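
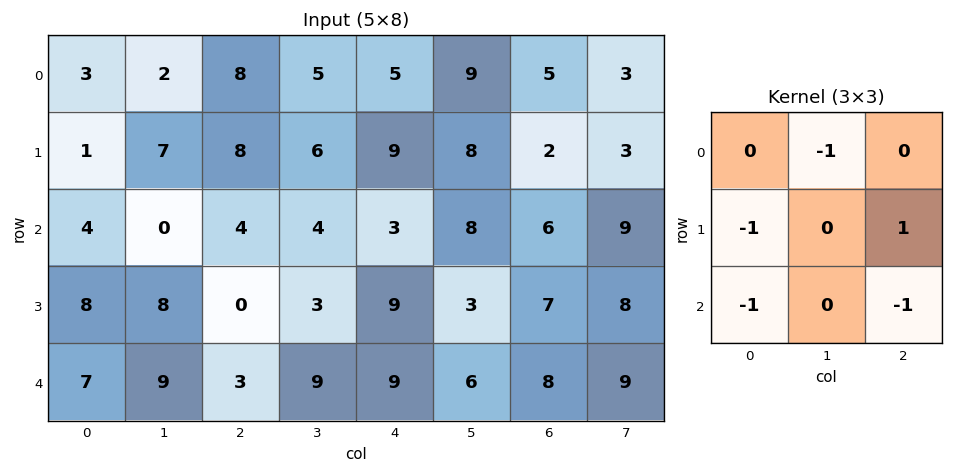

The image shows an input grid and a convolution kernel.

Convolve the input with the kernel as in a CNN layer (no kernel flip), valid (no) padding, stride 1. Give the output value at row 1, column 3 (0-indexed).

The receptive field on the input at this output position is [6 9 8 / 4 3 8 / 3 9 3]. Elementwise product with the kernel and sum: 9·-1 + 4·-1 + 8·1 + 3·-1 + 3·-1.

-11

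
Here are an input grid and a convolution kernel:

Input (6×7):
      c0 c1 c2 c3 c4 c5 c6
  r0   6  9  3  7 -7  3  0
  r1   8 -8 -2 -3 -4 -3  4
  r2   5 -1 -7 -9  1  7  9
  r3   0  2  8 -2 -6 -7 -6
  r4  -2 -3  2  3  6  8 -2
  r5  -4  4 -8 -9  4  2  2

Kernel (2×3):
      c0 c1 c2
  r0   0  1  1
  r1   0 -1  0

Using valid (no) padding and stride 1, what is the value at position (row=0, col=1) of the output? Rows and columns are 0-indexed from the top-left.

The receptive field on the input at this output position is [9 3 7 / -8 -2 -3]. Elementwise product with the kernel and sum: 3·1 + 7·1 + -2·-1.

12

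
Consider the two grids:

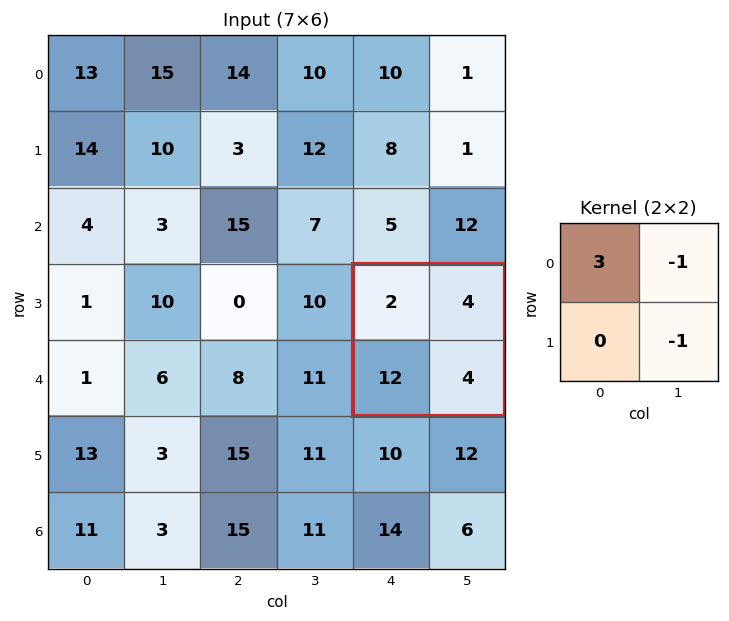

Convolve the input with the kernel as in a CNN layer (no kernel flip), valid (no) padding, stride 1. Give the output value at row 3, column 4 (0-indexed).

The receptive field on the input at this output position is [2 4 / 12 4]. Elementwise product with the kernel and sum: 2·3 + 4·-1 + 4·-1.

-2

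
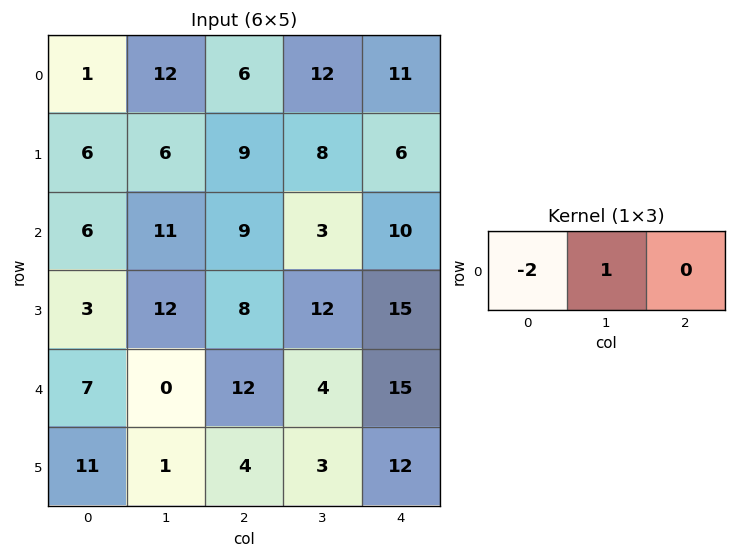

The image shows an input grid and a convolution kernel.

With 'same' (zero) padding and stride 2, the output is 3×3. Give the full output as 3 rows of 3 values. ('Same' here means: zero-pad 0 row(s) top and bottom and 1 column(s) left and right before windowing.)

Output[0,0]: The receptive field on the zero-padded input at this output position is [0 1 12]. Elementwise product with the kernel and sum: 0·-2 + 1·1.

1 -18 -13
6 -13 4
7 12 7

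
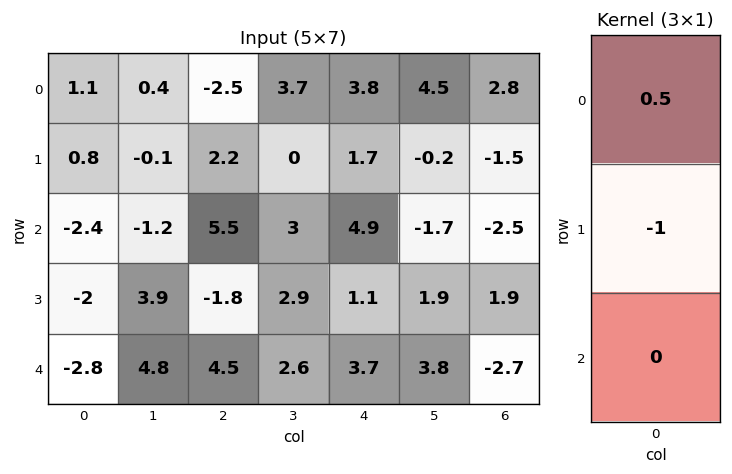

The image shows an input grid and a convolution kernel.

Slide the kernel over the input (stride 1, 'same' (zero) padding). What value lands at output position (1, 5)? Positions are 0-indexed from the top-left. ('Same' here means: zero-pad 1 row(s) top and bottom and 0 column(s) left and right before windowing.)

The receptive field on the zero-padded input at this output position is [4.5 / -0.2 / -1.7]. Elementwise product with the kernel and sum: 4.5·0.5 + -0.2·-1.

2.45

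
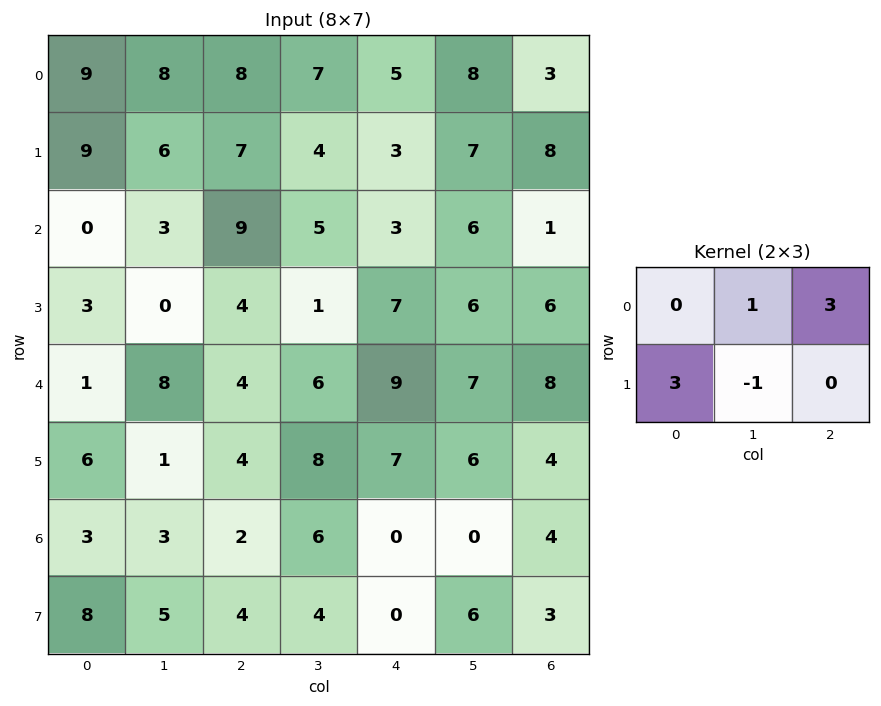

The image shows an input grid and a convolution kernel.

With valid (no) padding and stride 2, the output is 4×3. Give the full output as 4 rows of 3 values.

Output[0,0]: The receptive field on the input at this output position is [9 8 8 / 9 6 7]. Elementwise product with the kernel and sum: 8·1 + 8·3 + 9·3 + 6·-1.

53 39 19
39 25 24
37 37 46
28 14 6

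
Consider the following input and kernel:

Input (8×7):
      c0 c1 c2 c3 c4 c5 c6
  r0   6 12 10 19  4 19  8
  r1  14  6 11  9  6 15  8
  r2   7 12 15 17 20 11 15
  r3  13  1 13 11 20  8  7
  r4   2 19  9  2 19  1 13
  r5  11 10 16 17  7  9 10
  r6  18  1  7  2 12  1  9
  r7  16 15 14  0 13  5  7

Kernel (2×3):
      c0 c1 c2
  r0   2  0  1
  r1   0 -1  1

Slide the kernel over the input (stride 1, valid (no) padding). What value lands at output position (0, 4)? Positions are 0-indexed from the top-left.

9

The receptive field on the input at this output position is [4 19 8 / 6 15 8]. Elementwise product with the kernel and sum: 4·2 + 8·1 + 15·-1 + 8·1.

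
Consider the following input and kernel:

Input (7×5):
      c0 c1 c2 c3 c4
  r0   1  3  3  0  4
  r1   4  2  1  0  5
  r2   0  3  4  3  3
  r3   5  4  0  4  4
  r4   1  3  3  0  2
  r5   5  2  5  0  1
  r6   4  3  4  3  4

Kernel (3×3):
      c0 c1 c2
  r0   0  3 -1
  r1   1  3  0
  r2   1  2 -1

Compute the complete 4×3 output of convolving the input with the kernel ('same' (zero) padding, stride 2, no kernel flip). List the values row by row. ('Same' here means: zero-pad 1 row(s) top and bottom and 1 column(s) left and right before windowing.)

9 16 22
16 18 39
22 20 20
25 30 18

Output[0,0]: The receptive field on the zero-padded input at this output position is [0 0 0 / 0 1 3 / 0 4 2]. Elementwise product with the kernel and sum: 0·3 + 0·-1 + 0·1 + 1·3 + 0·1 + 4·2 + 2·-1.
Output[0,1]: The receptive field on the zero-padded input at this output position is [0 0 0 / 3 3 0 / 2 1 0]. Elementwise product with the kernel and sum: 0·3 + 0·-1 + 3·1 + 3·3 + 2·1 + 1·2 + 0·-1.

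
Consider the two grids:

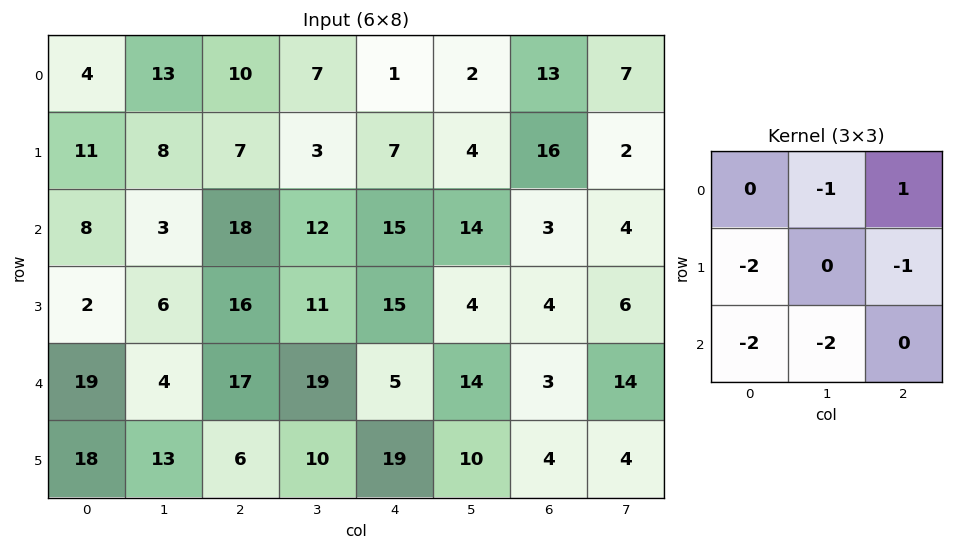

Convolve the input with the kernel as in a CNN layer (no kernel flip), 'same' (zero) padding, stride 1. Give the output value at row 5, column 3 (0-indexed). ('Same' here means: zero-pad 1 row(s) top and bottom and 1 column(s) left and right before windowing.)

-45

The receptive field on the zero-padded input at this output position is [17 19 5 / 6 10 19 / 0 0 0]. Elementwise product with the kernel and sum: 19·-1 + 5·1 + 6·-2 + 19·-1 + 0·-2 + 0·-2.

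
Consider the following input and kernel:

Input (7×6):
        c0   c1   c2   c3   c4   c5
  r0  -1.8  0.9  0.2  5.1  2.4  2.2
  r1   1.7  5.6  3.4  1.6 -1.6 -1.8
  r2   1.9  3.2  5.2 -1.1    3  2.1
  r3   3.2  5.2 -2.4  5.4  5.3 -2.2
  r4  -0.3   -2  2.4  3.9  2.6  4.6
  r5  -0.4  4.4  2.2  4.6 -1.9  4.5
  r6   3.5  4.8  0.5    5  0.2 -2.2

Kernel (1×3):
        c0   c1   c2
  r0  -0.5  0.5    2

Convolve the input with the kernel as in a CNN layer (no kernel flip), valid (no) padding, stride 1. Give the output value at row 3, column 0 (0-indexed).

The receptive field on the input at this output position is [3.2 5.2 -2.4]. Elementwise product with the kernel and sum: 3.2·-0.5 + 5.2·0.5 + -2.4·2.

-3.8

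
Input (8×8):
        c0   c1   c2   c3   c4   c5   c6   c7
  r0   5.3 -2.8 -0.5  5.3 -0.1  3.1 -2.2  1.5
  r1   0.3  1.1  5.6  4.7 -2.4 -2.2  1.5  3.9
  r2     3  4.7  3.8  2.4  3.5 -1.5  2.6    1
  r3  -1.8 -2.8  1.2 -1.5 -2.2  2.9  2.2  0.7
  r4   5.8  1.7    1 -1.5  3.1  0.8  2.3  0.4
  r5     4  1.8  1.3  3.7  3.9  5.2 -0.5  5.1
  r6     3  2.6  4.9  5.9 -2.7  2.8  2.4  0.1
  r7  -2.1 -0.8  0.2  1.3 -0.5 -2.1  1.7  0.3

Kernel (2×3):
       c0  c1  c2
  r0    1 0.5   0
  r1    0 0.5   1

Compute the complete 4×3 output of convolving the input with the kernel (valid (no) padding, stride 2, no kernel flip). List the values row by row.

10.05 2.1 1.85
5.15 2.05 6.4
8.85 6 5.6
4.1 8 -0.65

Output[0,0]: The receptive field on the input at this output position is [5.3 -2.8 -0.5 / 0.3 1.1 5.6]. Elementwise product with the kernel and sum: 5.3·1 + -2.8·0.5 + 1.1·0.5 + 5.6·1.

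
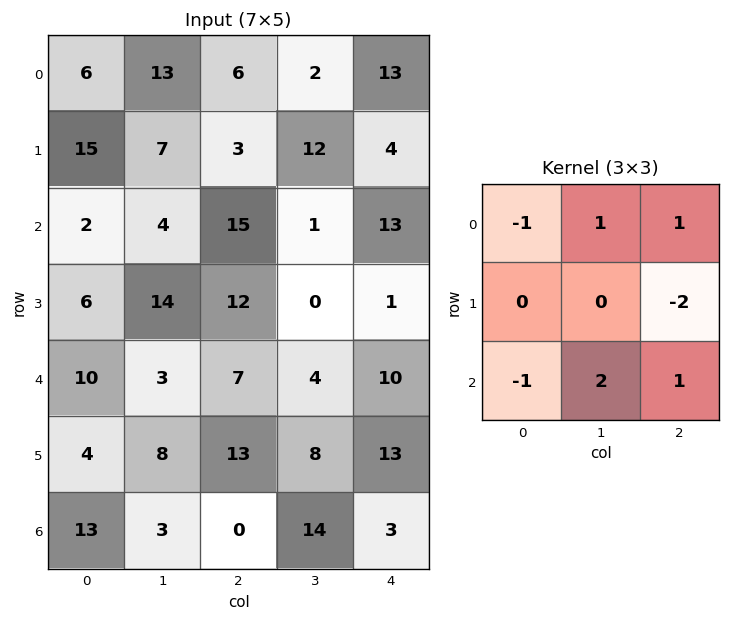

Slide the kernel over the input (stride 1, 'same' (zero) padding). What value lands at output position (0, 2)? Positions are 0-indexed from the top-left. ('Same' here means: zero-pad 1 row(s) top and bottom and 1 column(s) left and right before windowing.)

The receptive field on the zero-padded input at this output position is [0 0 0 / 13 6 2 / 7 3 12]. Elementwise product with the kernel and sum: 0·-1 + 0·1 + 0·1 + 2·-2 + 7·-1 + 3·2 + 12·1.

7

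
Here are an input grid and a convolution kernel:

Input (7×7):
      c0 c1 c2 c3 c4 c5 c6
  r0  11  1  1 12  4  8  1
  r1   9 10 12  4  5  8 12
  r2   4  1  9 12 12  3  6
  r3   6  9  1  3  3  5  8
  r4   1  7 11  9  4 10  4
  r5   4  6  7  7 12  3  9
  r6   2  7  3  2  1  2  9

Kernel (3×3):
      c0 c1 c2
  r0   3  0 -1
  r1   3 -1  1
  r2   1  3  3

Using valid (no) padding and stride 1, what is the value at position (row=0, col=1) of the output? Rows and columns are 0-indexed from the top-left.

77

The receptive field on the input at this output position is [1 1 12 / 10 12 4 / 1 9 12]. Elementwise product with the kernel and sum: 1·3 + 12·-1 + 10·3 + 12·-1 + 4·1 + 1·1 + 9·3 + 12·3.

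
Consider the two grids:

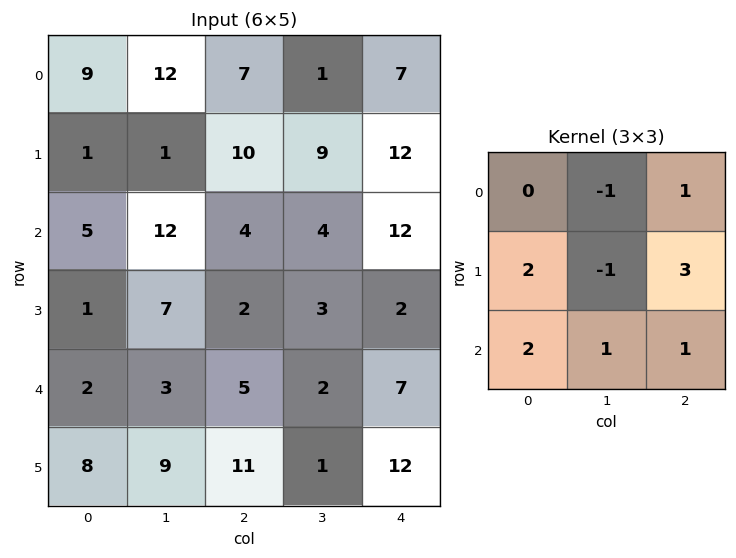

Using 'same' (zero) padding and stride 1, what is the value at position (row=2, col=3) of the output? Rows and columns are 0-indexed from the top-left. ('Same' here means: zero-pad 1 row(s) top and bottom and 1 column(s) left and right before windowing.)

52

The receptive field on the zero-padded input at this output position is [10 9 12 / 4 4 12 / 2 3 2]. Elementwise product with the kernel and sum: 9·-1 + 12·1 + 4·2 + 4·-1 + 12·3 + 2·2 + 3·1 + 2·1.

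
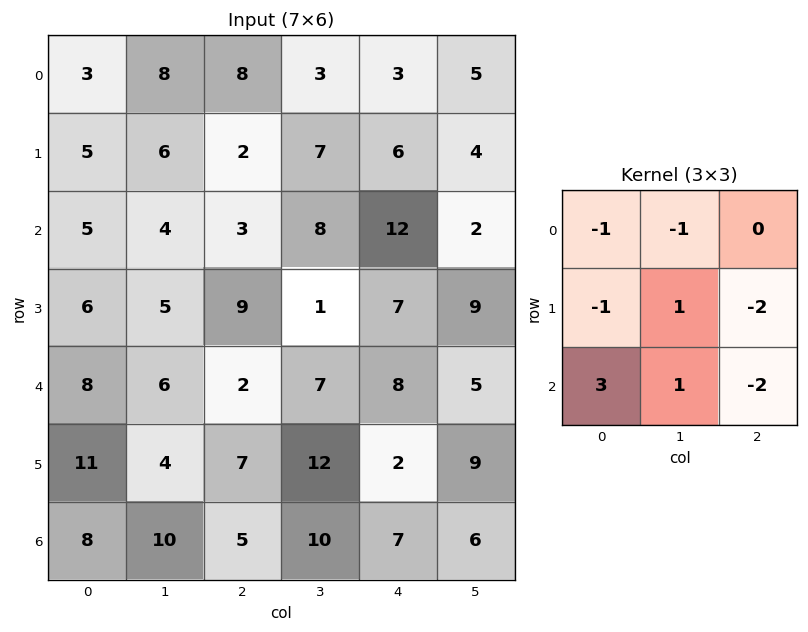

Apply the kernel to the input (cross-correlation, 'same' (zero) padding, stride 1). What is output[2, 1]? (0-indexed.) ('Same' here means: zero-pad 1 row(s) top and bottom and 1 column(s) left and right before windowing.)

-13

The receptive field on the zero-padded input at this output position is [5 6 2 / 5 4 3 / 6 5 9]. Elementwise product with the kernel and sum: 5·-1 + 6·-1 + 5·-1 + 4·1 + 3·-2 + 6·3 + 5·1 + 9·-2.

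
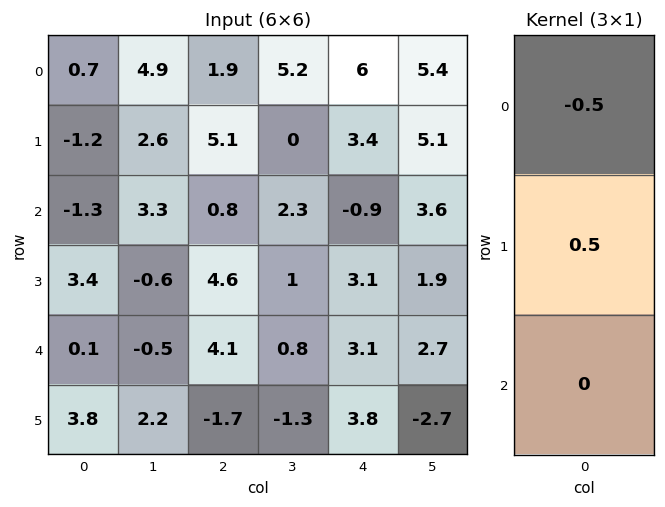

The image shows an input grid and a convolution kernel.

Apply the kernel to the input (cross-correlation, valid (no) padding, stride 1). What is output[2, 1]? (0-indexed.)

-1.95

The receptive field on the input at this output position is [3.3 / -0.6 / -0.5]. Elementwise product with the kernel and sum: 3.3·-0.5 + -0.6·0.5.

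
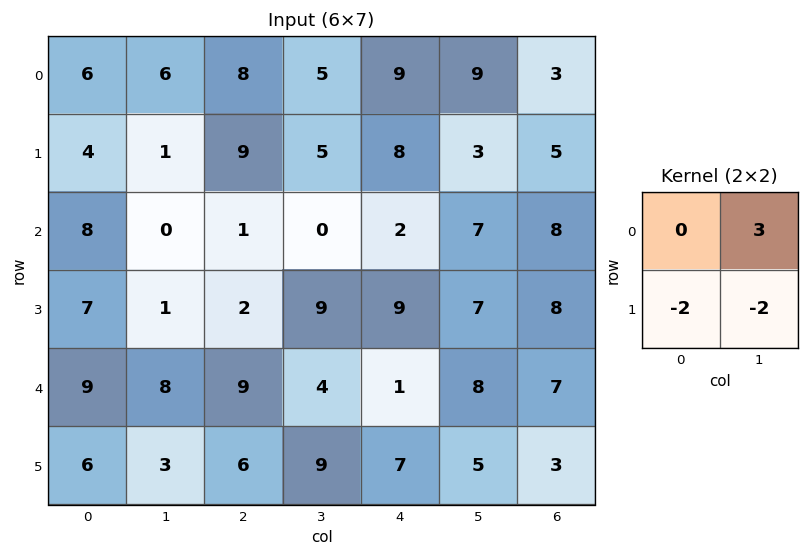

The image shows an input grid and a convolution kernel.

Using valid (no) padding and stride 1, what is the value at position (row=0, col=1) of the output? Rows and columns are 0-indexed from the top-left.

4

The receptive field on the input at this output position is [6 8 / 1 9]. Elementwise product with the kernel and sum: 8·3 + 1·-2 + 9·-2.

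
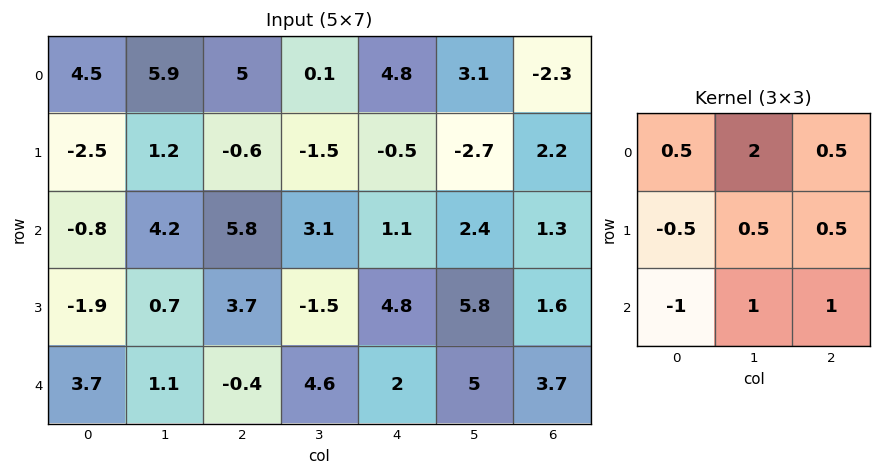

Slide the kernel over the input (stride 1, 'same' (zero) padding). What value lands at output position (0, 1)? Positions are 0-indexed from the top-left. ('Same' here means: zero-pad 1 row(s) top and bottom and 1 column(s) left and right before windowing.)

The receptive field on the zero-padded input at this output position is [0 0 0 / 4.5 5.9 5 / -2.5 1.2 -0.6]. Elementwise product with the kernel and sum: 0·0.5 + 0·2 + 0·0.5 + 4.5·-0.5 + 5.9·0.5 + 5·0.5 + -2.5·-1 + 1.2·1 + -0.6·1.

6.3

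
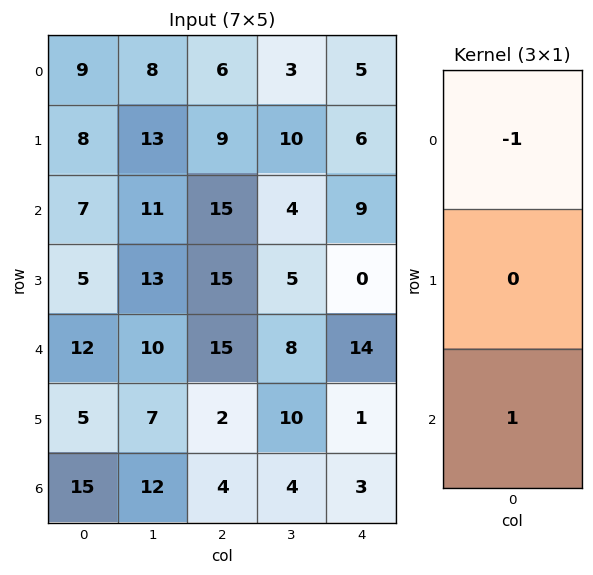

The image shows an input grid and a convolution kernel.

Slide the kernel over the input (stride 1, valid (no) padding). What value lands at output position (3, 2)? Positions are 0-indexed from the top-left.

-13

The receptive field on the input at this output position is [15 / 15 / 2]. Elementwise product with the kernel and sum: 15·-1 + 2·1.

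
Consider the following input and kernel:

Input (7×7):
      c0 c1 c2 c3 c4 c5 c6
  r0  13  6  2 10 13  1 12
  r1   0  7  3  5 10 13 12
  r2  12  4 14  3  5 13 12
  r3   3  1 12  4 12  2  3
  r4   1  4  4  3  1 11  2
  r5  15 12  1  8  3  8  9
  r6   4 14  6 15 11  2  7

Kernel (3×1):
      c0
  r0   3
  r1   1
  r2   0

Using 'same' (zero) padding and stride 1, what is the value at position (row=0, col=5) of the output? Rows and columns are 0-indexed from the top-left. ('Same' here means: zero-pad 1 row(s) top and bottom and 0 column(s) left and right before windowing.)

1

The receptive field on the zero-padded input at this output position is [0 / 1 / 13]. Elementwise product with the kernel and sum: 0·3 + 1·1.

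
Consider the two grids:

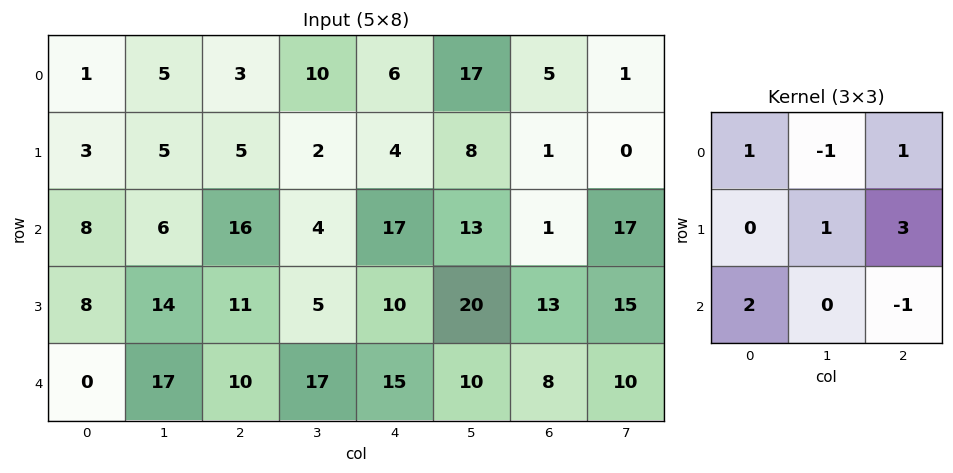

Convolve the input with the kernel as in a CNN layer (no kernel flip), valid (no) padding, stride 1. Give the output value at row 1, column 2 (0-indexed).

74

The receptive field on the input at this output position is [5 2 4 / 16 4 17 / 11 5 10]. Elementwise product with the kernel and sum: 5·1 + 2·-1 + 4·1 + 4·1 + 17·3 + 11·2 + 10·-1.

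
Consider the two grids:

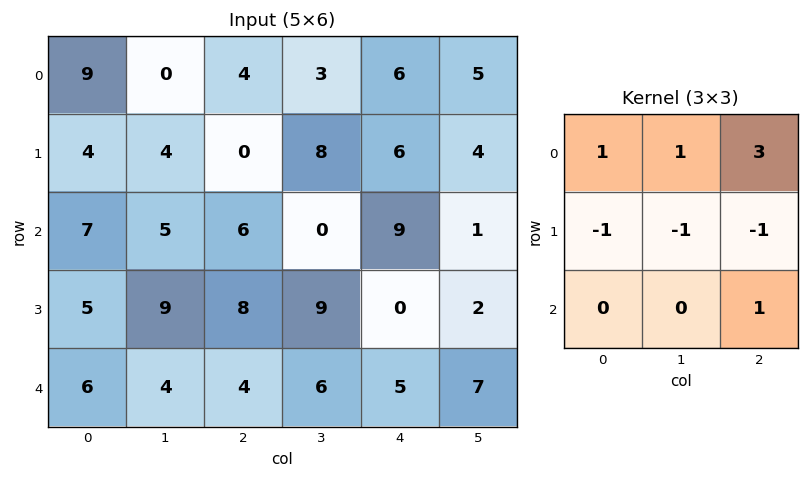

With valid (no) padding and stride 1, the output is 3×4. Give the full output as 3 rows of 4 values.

19 1 20 7
-2 26 11 18
12 -9 21 8

Output[0,0]: The receptive field on the input at this output position is [9 0 4 / 4 4 0 / 7 5 6]. Elementwise product with the kernel and sum: 9·1 + 0·1 + 4·3 + 4·-1 + 4·-1 + 0·-1 + 6·1.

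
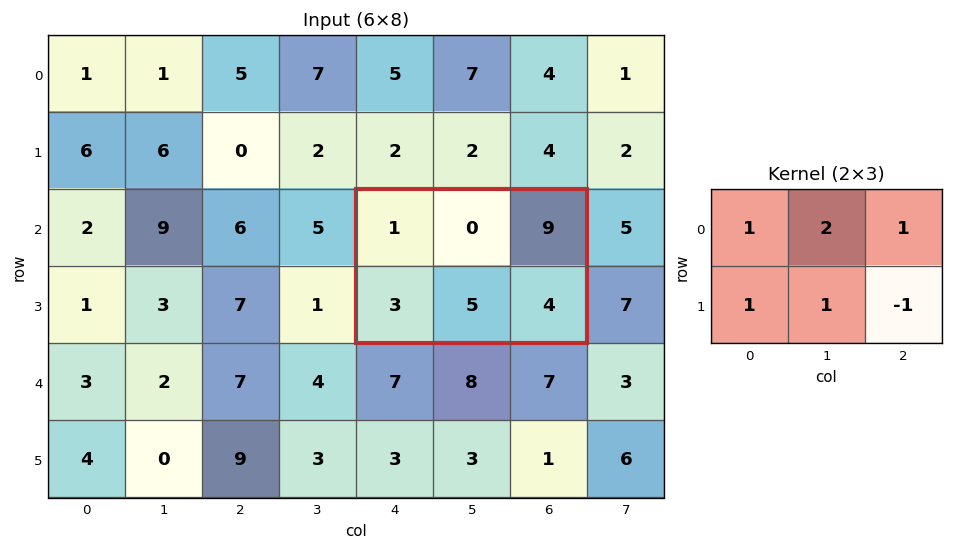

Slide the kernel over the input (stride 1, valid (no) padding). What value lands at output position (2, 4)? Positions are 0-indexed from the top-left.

14

The receptive field on the input at this output position is [1 0 9 / 3 5 4]. Elementwise product with the kernel and sum: 1·1 + 0·2 + 9·1 + 3·1 + 5·1 + 4·-1.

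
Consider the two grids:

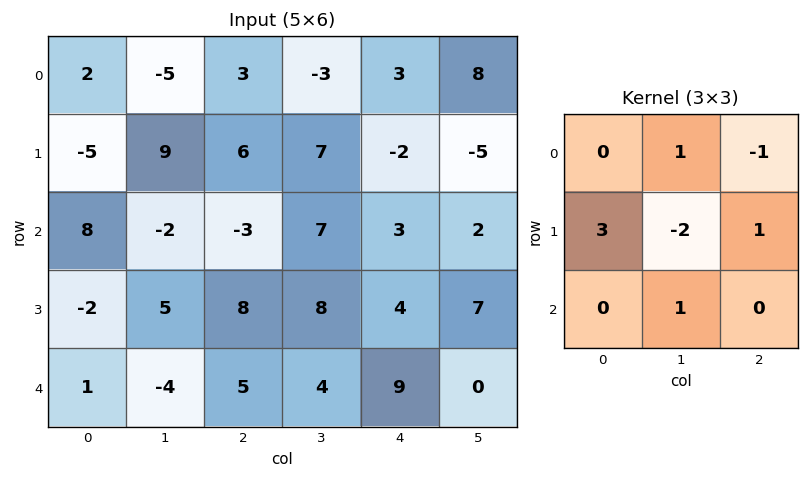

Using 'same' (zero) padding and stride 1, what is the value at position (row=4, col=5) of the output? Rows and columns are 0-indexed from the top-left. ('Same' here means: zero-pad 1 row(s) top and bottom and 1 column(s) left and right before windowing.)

The receptive field on the zero-padded input at this output position is [4 7 0 / 9 0 0 / 0 0 0]. Elementwise product with the kernel and sum: 7·1 + 0·-1 + 9·3 + 0·-2 + 0·1 + 0·1.

34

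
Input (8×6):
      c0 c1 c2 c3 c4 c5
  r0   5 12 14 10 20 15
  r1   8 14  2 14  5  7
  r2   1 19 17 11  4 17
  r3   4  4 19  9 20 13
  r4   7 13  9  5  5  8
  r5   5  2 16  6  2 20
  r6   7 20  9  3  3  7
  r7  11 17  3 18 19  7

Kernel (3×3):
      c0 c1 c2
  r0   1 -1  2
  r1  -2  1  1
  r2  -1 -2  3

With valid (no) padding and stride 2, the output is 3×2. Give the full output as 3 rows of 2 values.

Output[0,0]: The receptive field on the input at this output position is [5 12 14 / 8 14 2 / 1 19 17]. Elementwise product with the kernel and sum: 5·1 + 12·-1 + 14·2 + 8·-2 + 14·1 + 2·1 + 1·-1 + 19·-2 + 17·3.
Output[0,1]: The receptive field on the input at this output position is [14 10 20 / 2 14 5 / 17 11 4]. Elementwise product with the kernel and sum: 14·1 + 10·-1 + 20·2 + 2·-2 + 14·1 + 5·1 + 17·-1 + 11·-2 + 4·3.

33 32
25 1
0 -16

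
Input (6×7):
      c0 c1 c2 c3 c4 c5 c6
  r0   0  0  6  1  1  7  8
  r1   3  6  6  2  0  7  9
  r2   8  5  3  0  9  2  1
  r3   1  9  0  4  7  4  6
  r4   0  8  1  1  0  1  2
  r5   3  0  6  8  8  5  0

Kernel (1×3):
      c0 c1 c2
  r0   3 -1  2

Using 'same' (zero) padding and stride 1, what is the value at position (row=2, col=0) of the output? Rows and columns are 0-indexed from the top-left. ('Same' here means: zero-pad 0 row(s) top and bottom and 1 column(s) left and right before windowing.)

The receptive field on the zero-padded input at this output position is [0 8 5]. Elementwise product with the kernel and sum: 0·3 + 8·-1 + 5·2.

2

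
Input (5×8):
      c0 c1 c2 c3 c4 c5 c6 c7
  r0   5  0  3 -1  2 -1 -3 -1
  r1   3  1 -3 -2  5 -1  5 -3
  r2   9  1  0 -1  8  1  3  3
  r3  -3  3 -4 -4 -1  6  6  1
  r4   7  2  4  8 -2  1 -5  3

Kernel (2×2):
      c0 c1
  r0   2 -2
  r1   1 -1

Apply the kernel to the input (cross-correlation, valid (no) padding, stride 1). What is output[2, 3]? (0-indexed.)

The receptive field on the input at this output position is [-1 8 / -4 -1]. Elementwise product with the kernel and sum: -1·2 + 8·-2 + -4·1 + -1·-1.

-21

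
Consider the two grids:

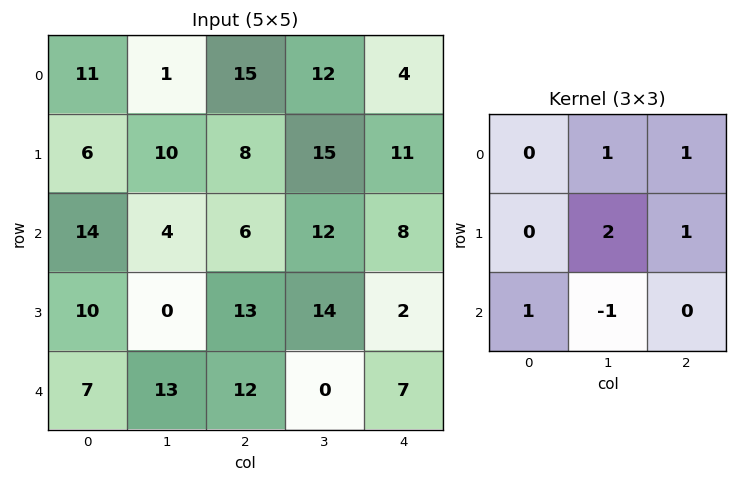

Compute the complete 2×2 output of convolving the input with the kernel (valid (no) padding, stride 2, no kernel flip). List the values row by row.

54 51
17 62

Output[0,0]: The receptive field on the input at this output position is [11 1 15 / 6 10 8 / 14 4 6]. Elementwise product with the kernel and sum: 1·1 + 15·1 + 10·2 + 8·1 + 14·1 + 4·-1.
Output[0,1]: The receptive field on the input at this output position is [15 12 4 / 8 15 11 / 6 12 8]. Elementwise product with the kernel and sum: 12·1 + 4·1 + 15·2 + 11·1 + 6·1 + 12·-1.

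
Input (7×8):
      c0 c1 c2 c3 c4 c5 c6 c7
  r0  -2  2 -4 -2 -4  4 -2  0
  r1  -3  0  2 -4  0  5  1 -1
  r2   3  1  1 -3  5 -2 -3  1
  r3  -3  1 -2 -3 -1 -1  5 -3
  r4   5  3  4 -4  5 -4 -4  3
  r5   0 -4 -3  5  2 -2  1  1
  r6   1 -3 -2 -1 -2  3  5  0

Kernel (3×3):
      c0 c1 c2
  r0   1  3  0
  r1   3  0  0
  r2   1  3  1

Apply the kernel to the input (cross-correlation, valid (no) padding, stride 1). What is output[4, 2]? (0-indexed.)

The receptive field on the input at this output position is [4 -4 5 / -3 5 2 / -2 -1 -2]. Elementwise product with the kernel and sum: 4·1 + -4·3 + -3·3 + -2·1 + -1·3 + -2·1.

-24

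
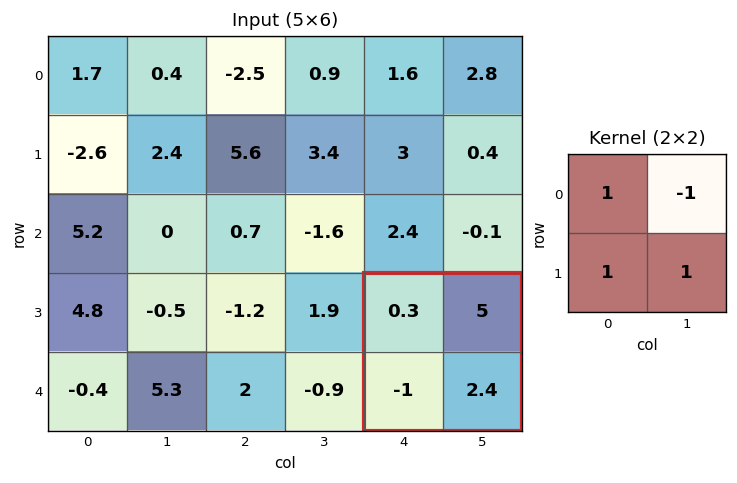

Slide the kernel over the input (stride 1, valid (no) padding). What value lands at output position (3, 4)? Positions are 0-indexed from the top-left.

The receptive field on the input at this output position is [0.3 5 / -1 2.4]. Elementwise product with the kernel and sum: 0.3·1 + 5·-1 + -1·1 + 2.4·1.

-3.3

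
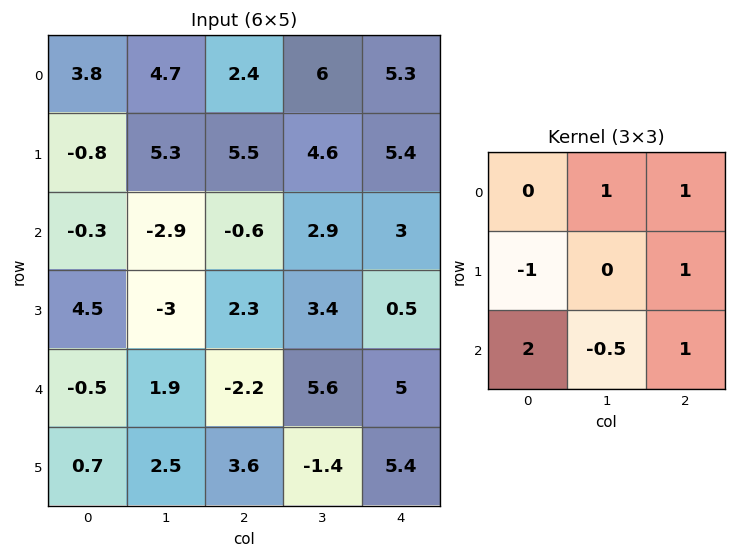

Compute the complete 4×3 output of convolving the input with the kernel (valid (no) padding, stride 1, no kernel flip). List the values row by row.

Output[0,0]: The receptive field on the input at this output position is [3.8 4.7 2.4 / -0.8 5.3 5.5 / -0.3 -2.9 -0.6]. Elementwise product with the kernel and sum: 4.7·1 + 2.4·1 + -0.8·-1 + 5.5·1 + -0.3·2 + -2.9·-0.5 + -0.6·1.
Output[0,1]: The receptive field on the input at this output position is [4.7 2.4 6 / 5.3 5.5 4.6 / -2.9 -0.6 2.9]. Elementwise product with the kernel and sum: 2.4·1 + 6·1 + 5.3·-1 + 4.6·1 + -2.9·2 + -0.6·-0.5 + 2.9·1.

13.65 5.1 11.55
23.3 12.15 17
-9.85 19.2 1.9
1.35 11.2 24.4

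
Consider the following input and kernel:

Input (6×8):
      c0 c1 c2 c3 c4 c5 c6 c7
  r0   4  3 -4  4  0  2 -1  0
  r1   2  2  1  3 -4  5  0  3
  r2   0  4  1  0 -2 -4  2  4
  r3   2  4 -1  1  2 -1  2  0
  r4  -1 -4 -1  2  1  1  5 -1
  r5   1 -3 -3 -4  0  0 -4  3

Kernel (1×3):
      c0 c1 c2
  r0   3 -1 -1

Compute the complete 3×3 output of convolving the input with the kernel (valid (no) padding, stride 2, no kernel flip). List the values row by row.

13 -16 -1
-5 5 -4
2 -6 -3

Output[0,0]: The receptive field on the input at this output position is [4 3 -4]. Elementwise product with the kernel and sum: 4·3 + 3·-1 + -4·-1.
Output[0,1]: The receptive field on the input at this output position is [-4 4 0]. Elementwise product with the kernel and sum: -4·3 + 4·-1 + 0·-1.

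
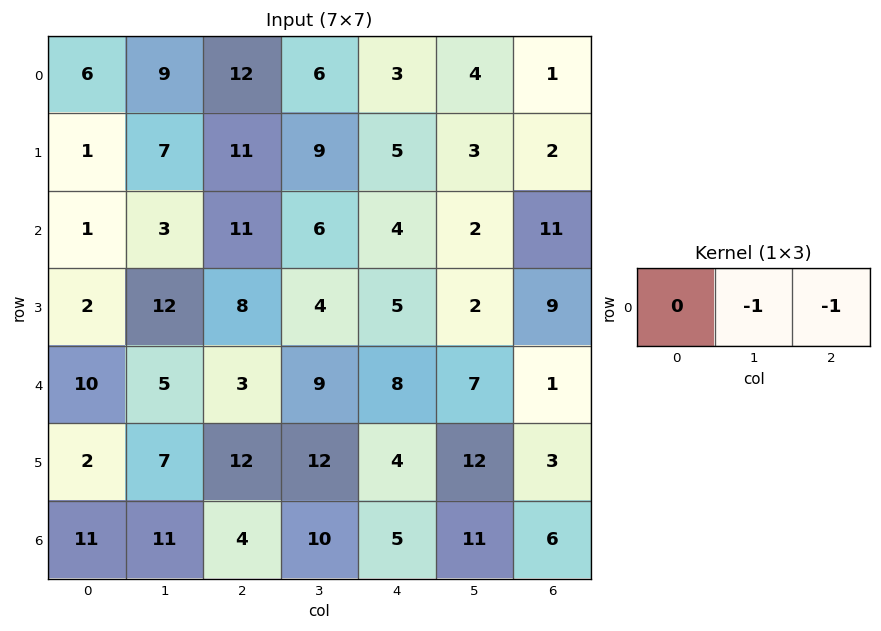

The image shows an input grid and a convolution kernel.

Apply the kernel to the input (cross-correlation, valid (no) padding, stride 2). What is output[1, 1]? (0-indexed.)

The receptive field on the input at this output position is [11 6 4]. Elementwise product with the kernel and sum: 6·-1 + 4·-1.

-10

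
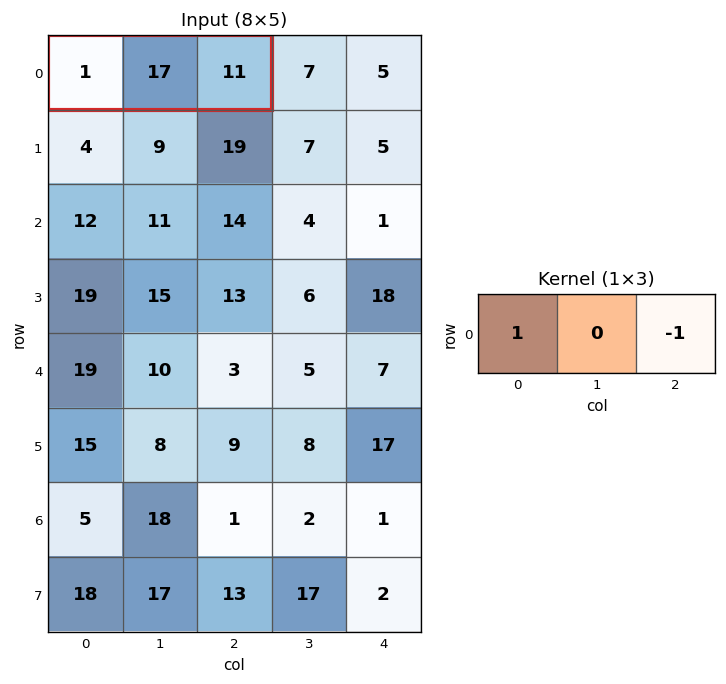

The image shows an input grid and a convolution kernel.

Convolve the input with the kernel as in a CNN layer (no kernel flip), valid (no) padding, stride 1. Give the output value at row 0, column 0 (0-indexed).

-10

The receptive field on the input at this output position is [1 17 11]. Elementwise product with the kernel and sum: 1·1 + 11·-1.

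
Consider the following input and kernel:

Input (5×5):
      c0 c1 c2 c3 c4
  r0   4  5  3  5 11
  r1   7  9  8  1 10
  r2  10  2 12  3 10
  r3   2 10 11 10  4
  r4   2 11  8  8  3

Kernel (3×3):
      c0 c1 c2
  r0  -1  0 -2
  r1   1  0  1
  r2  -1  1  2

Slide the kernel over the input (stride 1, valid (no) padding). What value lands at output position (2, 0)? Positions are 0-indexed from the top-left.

The receptive field on the input at this output position is [10 2 12 / 2 10 11 / 2 11 8]. Elementwise product with the kernel and sum: 10·-1 + 12·-2 + 2·1 + 11·1 + 2·-1 + 11·1 + 8·2.

4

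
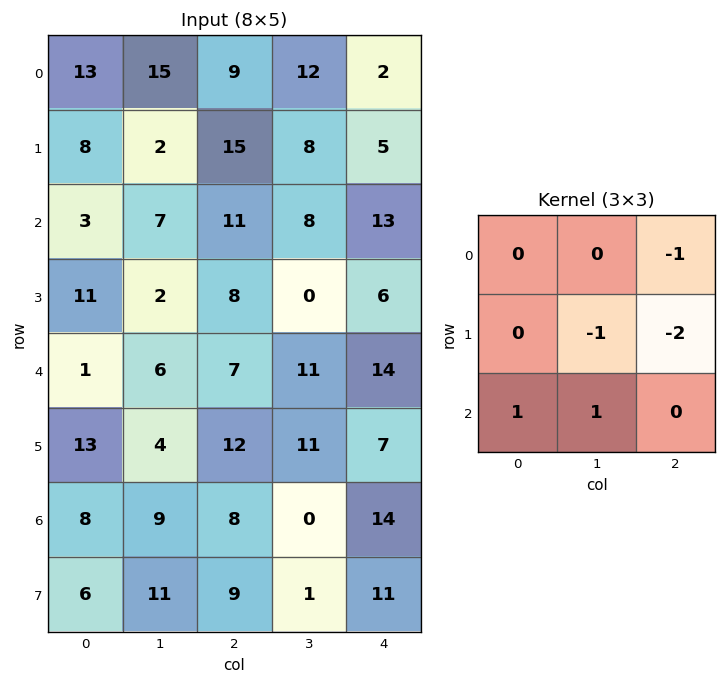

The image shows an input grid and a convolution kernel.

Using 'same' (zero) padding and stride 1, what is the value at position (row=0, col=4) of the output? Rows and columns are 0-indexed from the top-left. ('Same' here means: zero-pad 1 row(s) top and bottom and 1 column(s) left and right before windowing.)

11

The receptive field on the zero-padded input at this output position is [0 0 0 / 12 2 0 / 8 5 0]. Elementwise product with the kernel and sum: 0·-1 + 2·-1 + 0·-2 + 8·1 + 5·1.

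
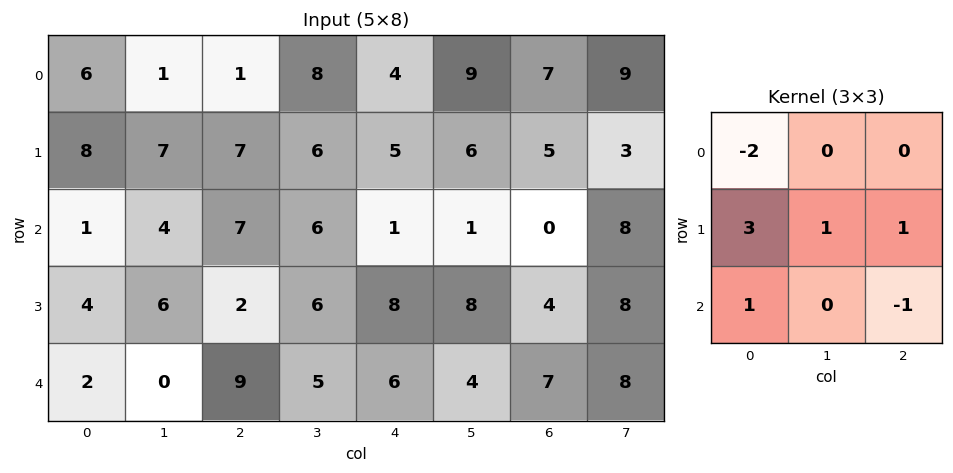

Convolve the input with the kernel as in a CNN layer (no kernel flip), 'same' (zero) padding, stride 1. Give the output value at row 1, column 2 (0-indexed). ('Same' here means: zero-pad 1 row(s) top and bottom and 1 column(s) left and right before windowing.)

The receptive field on the zero-padded input at this output position is [1 1 8 / 7 7 6 / 4 7 6]. Elementwise product with the kernel and sum: 1·-2 + 7·3 + 7·1 + 6·1 + 4·1 + 6·-1.

30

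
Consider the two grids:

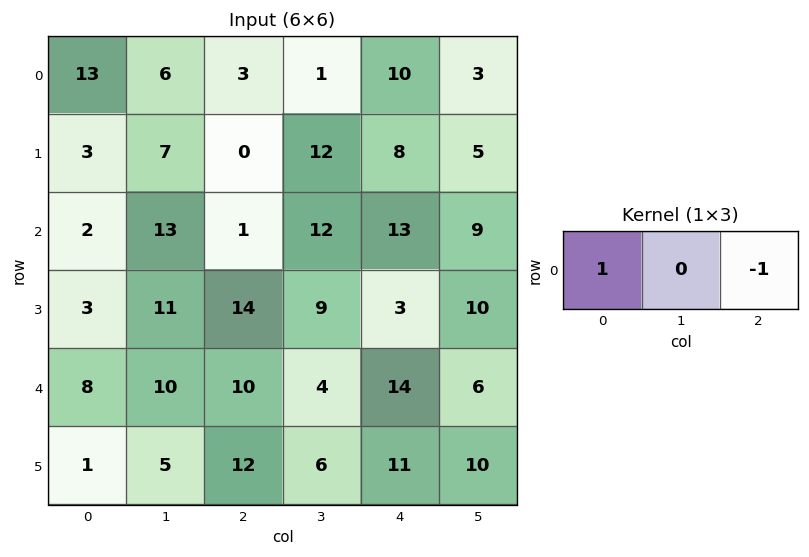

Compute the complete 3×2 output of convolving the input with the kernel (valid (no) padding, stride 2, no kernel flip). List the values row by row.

10 -7
1 -12
-2 -4

Output[0,0]: The receptive field on the input at this output position is [13 6 3]. Elementwise product with the kernel and sum: 13·1 + 3·-1.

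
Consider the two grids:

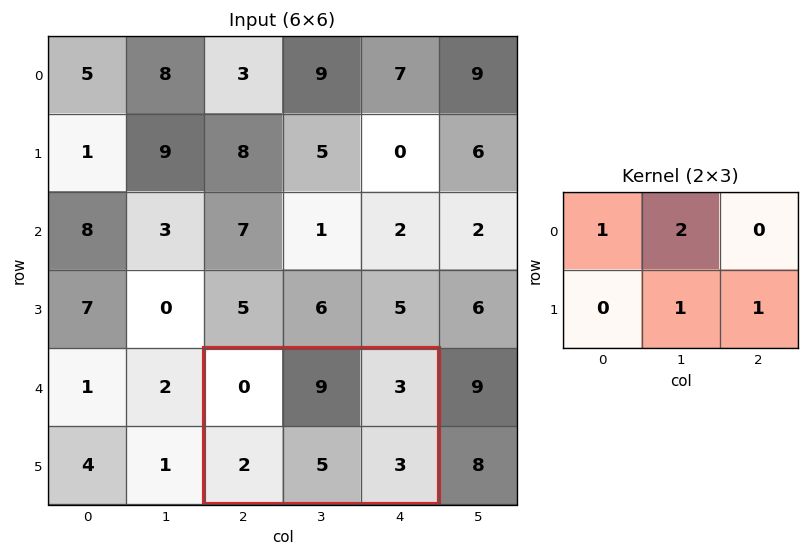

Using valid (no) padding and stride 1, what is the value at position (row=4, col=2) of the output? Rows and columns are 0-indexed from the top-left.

The receptive field on the input at this output position is [0 9 3 / 2 5 3]. Elementwise product with the kernel and sum: 0·1 + 9·2 + 5·1 + 3·1.

26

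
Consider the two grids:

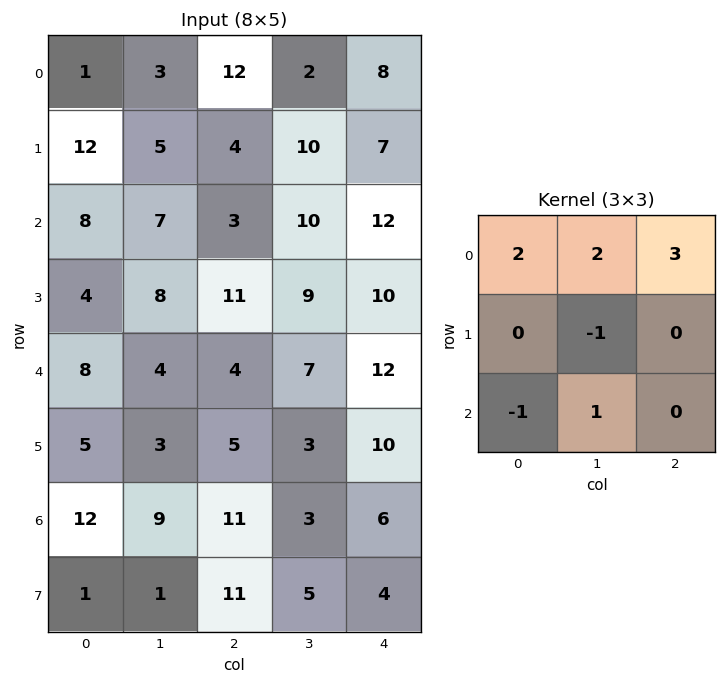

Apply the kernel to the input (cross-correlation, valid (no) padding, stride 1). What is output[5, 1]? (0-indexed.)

24

The receptive field on the input at this output position is [3 5 3 / 9 11 3 / 1 11 5]. Elementwise product with the kernel and sum: 3·2 + 5·2 + 3·3 + 11·-1 + 1·-1 + 11·1.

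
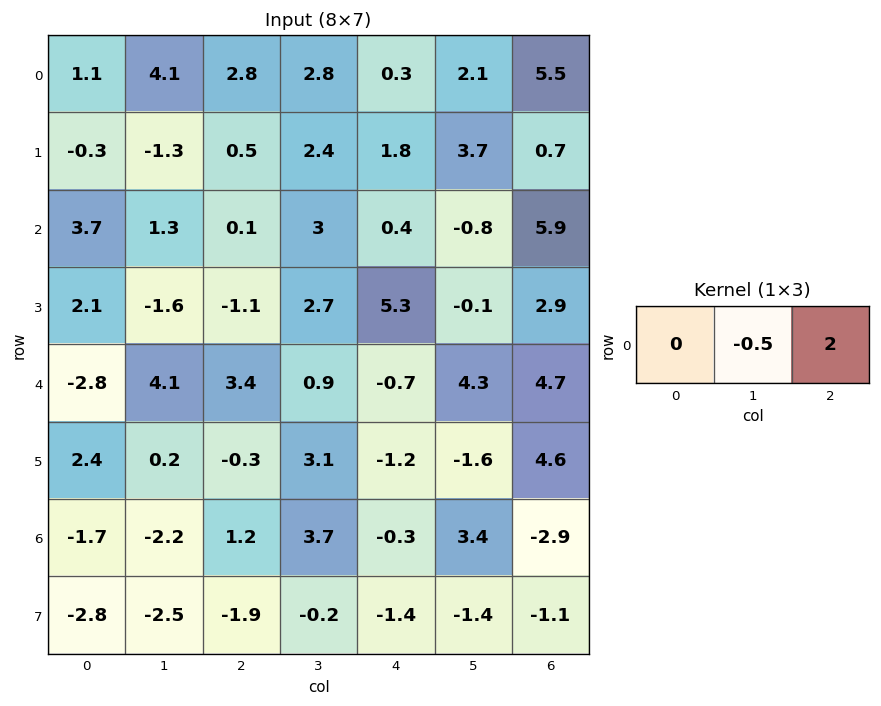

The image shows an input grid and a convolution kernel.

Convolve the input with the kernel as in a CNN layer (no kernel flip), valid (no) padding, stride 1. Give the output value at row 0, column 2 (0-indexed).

The receptive field on the input at this output position is [2.8 2.8 0.3]. Elementwise product with the kernel and sum: 2.8·-0.5 + 0.3·2.

-0.8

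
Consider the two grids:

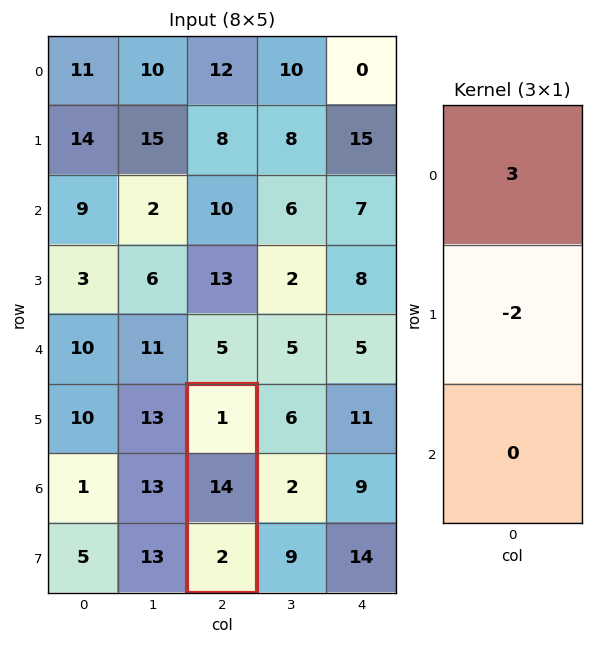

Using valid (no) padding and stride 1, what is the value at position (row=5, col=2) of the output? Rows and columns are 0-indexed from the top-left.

The receptive field on the input at this output position is [1 / 14 / 2]. Elementwise product with the kernel and sum: 1·3 + 14·-2.

-25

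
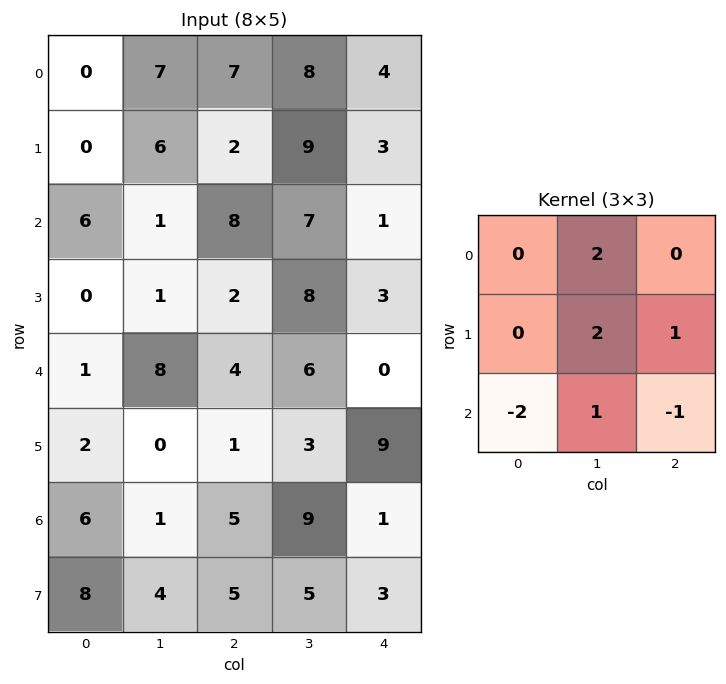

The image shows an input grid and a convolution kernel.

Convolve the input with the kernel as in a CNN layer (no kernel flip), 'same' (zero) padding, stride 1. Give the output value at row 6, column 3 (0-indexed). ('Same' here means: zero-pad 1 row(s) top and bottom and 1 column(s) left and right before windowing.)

The receptive field on the zero-padded input at this output position is [1 3 9 / 5 9 1 / 5 5 3]. Elementwise product with the kernel and sum: 3·2 + 9·2 + 1·1 + 5·-2 + 5·1 + 3·-1.

17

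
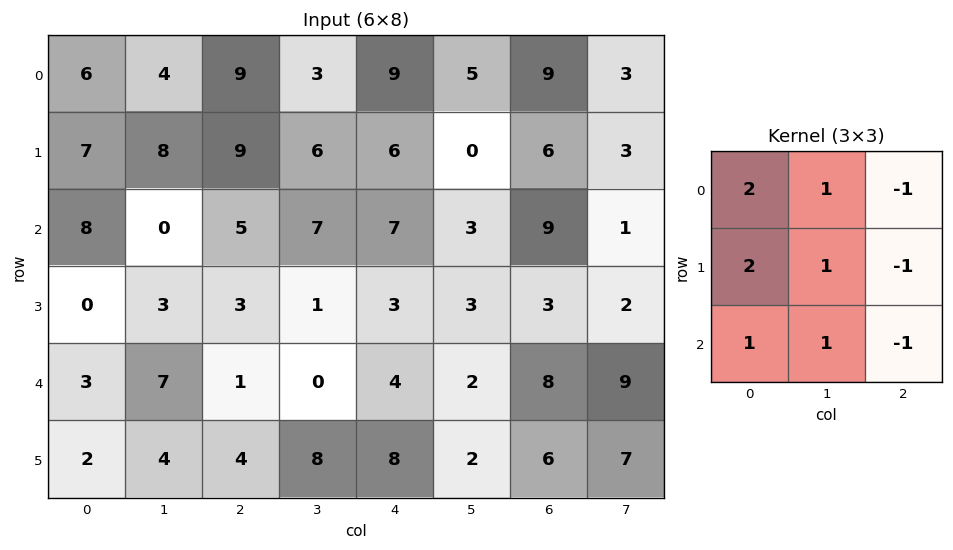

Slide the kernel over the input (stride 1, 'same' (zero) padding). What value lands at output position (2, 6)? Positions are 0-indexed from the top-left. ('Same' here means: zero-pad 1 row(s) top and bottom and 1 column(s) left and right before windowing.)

The receptive field on the zero-padded input at this output position is [0 6 3 / 3 9 1 / 3 3 2]. Elementwise product with the kernel and sum: 0·2 + 6·1 + 3·-1 + 3·2 + 9·1 + 1·-1 + 3·1 + 3·1 + 2·-1.

21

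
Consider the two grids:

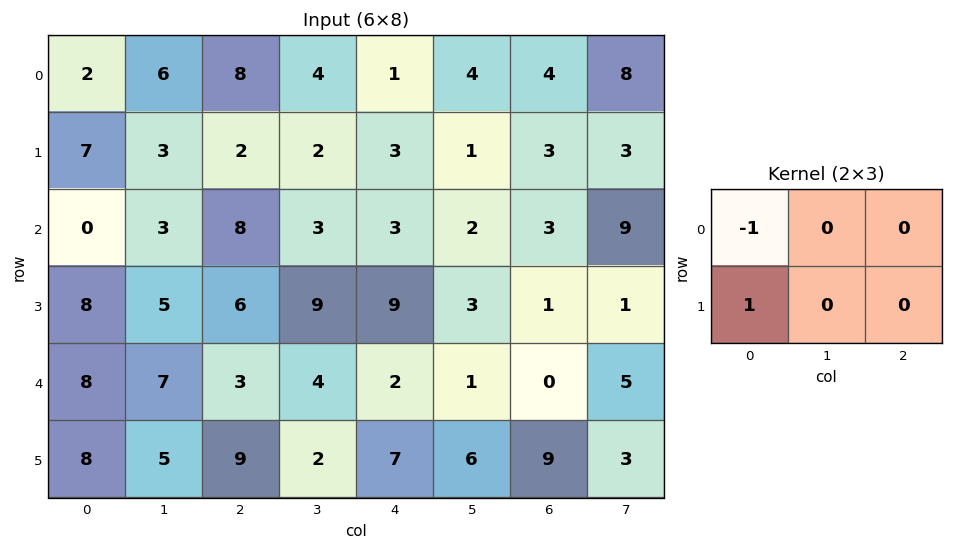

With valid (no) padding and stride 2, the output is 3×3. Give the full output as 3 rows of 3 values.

5 -6 2
8 -2 6
0 6 5

Output[0,0]: The receptive field on the input at this output position is [2 6 8 / 7 3 2]. Elementwise product with the kernel and sum: 2·-1 + 7·1.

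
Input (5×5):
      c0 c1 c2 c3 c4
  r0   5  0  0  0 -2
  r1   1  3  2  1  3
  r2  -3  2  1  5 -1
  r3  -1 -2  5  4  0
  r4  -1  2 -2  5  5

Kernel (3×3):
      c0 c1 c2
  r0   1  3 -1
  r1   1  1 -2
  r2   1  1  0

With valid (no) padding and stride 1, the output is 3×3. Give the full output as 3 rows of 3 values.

4 6 5
2 4 19
-10 -5 29

Output[0,0]: The receptive field on the input at this output position is [5 0 0 / 1 3 2 / -3 2 1]. Elementwise product with the kernel and sum: 5·1 + 0·3 + 0·-1 + 1·1 + 3·1 + 2·-2 + -3·1 + 2·1.
Output[0,1]: The receptive field on the input at this output position is [0 0 0 / 3 2 1 / 2 1 5]. Elementwise product with the kernel and sum: 0·1 + 0·3 + 0·-1 + 3·1 + 2·1 + 1·-2 + 2·1 + 1·1.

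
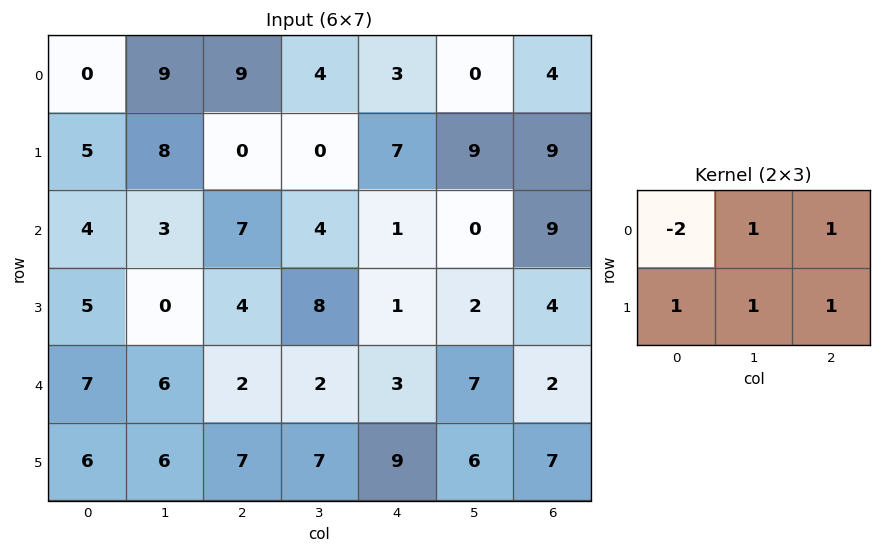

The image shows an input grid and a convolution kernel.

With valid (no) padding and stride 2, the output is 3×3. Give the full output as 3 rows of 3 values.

31 -4 23
11 4 14
13 24 25

Output[0,0]: The receptive field on the input at this output position is [0 9 9 / 5 8 0]. Elementwise product with the kernel and sum: 0·-2 + 9·1 + 9·1 + 5·1 + 8·1 + 0·1.
Output[0,1]: The receptive field on the input at this output position is [9 4 3 / 0 0 7]. Elementwise product with the kernel and sum: 9·-2 + 4·1 + 3·1 + 0·1 + 0·1 + 7·1.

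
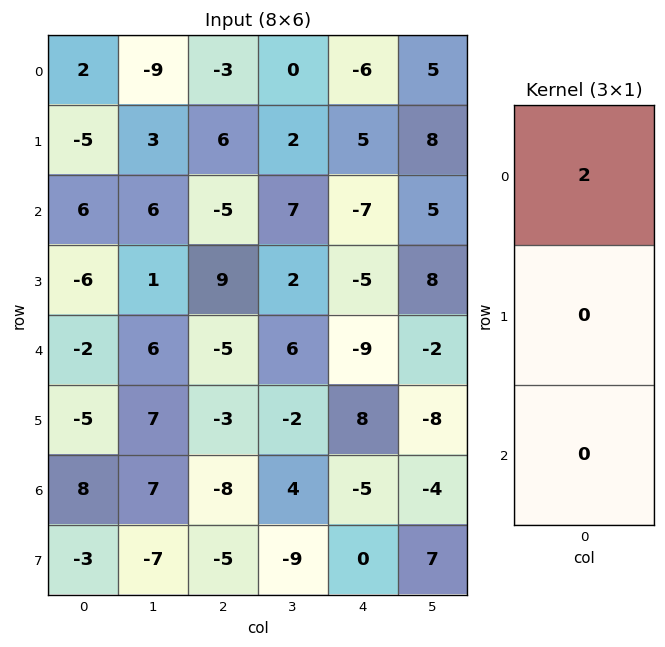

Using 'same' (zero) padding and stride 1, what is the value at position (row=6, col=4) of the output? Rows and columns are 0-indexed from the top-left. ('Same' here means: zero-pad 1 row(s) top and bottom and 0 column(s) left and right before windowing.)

The receptive field on the zero-padded input at this output position is [8 / -5 / 0]. Elementwise product with the kernel and sum: 8·2.

16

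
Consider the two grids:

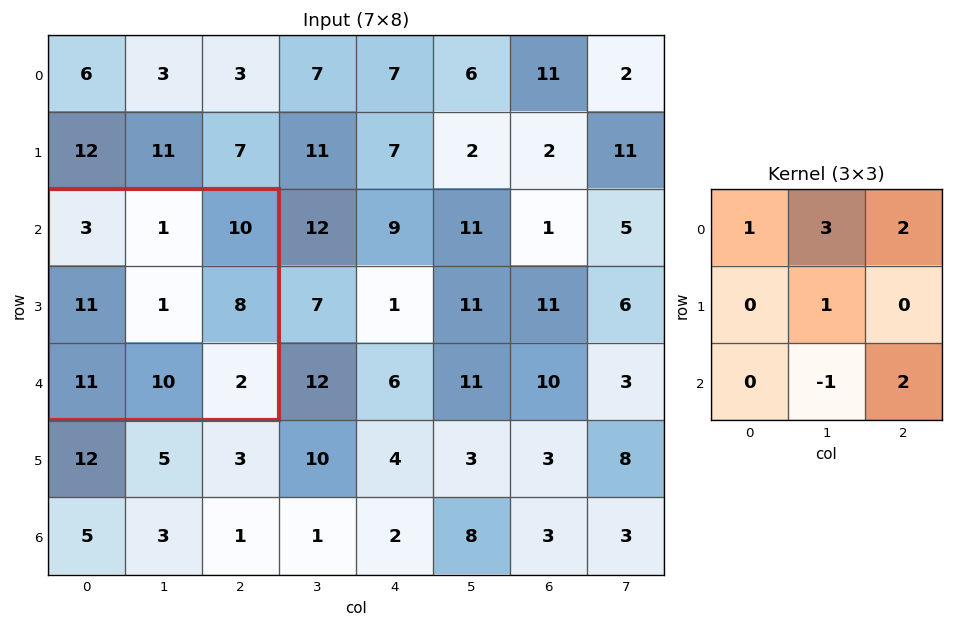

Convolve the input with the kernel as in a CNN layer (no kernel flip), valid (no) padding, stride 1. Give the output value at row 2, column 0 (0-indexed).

The receptive field on the input at this output position is [3 1 10 / 11 1 8 / 11 10 2]. Elementwise product with the kernel and sum: 3·1 + 1·3 + 10·2 + 1·1 + 10·-1 + 2·2.

21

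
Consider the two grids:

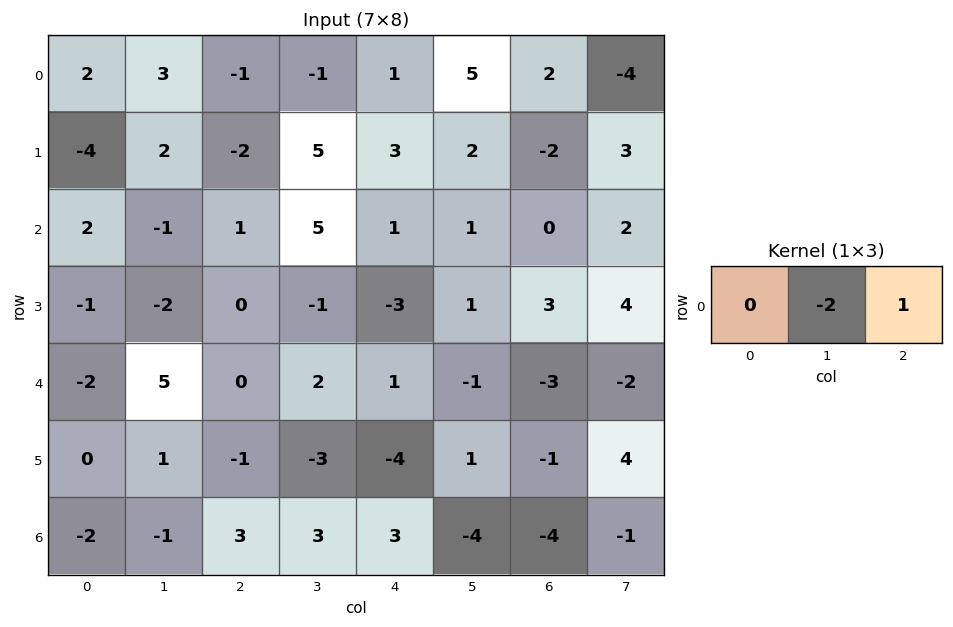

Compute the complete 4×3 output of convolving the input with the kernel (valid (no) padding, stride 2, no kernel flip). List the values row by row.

Output[0,0]: The receptive field on the input at this output position is [2 3 -1]. Elementwise product with the kernel and sum: 3·-2 + -1·1.

-7 3 -8
3 -9 -2
-10 -3 -1
5 -3 4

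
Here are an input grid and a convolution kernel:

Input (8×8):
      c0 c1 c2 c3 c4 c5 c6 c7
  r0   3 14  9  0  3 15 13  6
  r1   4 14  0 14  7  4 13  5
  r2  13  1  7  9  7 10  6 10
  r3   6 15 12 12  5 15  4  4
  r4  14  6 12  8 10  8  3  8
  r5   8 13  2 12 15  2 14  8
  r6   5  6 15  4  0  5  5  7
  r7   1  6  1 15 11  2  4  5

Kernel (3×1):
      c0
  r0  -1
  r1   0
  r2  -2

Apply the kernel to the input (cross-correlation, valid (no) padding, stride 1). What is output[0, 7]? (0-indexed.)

-26

The receptive field on the input at this output position is [6 / 5 / 10]. Elementwise product with the kernel and sum: 6·-1 + 10·-2.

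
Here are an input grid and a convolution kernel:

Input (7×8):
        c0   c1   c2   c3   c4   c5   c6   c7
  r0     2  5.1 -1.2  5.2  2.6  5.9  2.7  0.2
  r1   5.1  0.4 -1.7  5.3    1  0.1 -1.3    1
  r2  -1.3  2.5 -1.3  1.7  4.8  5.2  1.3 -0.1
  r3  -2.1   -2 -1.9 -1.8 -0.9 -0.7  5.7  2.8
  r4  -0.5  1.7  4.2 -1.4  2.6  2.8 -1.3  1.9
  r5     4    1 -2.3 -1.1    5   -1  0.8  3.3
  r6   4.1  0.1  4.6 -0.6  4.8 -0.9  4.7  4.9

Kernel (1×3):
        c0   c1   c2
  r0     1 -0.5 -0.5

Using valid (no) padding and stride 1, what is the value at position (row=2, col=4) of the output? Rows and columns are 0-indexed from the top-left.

The receptive field on the input at this output position is [4.8 5.2 1.3]. Elementwise product with the kernel and sum: 4.8·1 + 5.2·-0.5 + 1.3·-0.5.

1.55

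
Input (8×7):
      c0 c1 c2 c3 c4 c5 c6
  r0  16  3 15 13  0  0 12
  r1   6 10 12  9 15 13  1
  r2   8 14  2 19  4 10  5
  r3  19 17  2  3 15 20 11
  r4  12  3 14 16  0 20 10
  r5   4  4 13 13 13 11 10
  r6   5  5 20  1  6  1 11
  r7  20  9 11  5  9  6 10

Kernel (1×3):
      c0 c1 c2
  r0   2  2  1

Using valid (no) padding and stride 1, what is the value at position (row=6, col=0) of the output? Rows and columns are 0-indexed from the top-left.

40

The receptive field on the input at this output position is [5 5 20]. Elementwise product with the kernel and sum: 5·2 + 5·2 + 20·1.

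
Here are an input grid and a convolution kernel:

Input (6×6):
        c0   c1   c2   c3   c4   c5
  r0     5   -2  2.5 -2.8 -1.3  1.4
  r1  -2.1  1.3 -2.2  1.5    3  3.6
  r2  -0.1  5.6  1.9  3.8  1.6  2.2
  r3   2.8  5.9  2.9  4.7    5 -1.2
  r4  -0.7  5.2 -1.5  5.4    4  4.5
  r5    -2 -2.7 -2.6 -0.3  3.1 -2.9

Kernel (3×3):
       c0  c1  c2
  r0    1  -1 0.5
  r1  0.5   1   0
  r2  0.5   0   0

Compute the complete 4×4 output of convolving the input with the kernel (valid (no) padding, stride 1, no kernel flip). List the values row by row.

Output[0,0]: The receptive field on the input at this output position is [5 -2 2.5 / -2.1 1.3 -2.2 / -0.1 5.6 1.9]. Elementwise product with the kernel and sum: 5·1 + -2·-1 + 2.5·0.5 + -2.1·0.5 + 1.3·1 + -0.1·0.5.

8.45 -4.65 6 4.85
2.45 11.9 4 6.15
2.2 14.05 4.3 13.35
2.2 5.1 4.05 5.65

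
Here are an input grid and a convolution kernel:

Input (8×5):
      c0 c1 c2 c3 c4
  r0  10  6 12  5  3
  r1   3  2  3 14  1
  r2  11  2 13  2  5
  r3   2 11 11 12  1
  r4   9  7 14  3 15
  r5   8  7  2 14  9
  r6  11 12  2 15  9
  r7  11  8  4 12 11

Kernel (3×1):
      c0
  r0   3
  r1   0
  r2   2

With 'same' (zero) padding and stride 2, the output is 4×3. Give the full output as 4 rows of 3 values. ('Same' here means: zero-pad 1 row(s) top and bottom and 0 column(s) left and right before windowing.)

6 6 2
13 31 5
22 37 21
46 14 49

Output[0,0]: The receptive field on the zero-padded input at this output position is [0 / 10 / 3]. Elementwise product with the kernel and sum: 0·3 + 3·2.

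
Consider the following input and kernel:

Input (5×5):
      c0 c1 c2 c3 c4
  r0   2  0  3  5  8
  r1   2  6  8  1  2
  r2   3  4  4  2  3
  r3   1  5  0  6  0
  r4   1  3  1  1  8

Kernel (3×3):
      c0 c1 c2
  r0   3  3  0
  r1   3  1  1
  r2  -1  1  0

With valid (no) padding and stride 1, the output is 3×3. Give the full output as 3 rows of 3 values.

27 36 49
45 55 50
31 43 24

Output[0,0]: The receptive field on the input at this output position is [2 0 3 / 2 6 8 / 3 4 4]. Elementwise product with the kernel and sum: 2·3 + 0·3 + 2·3 + 6·1 + 8·1 + 3·-1 + 4·1.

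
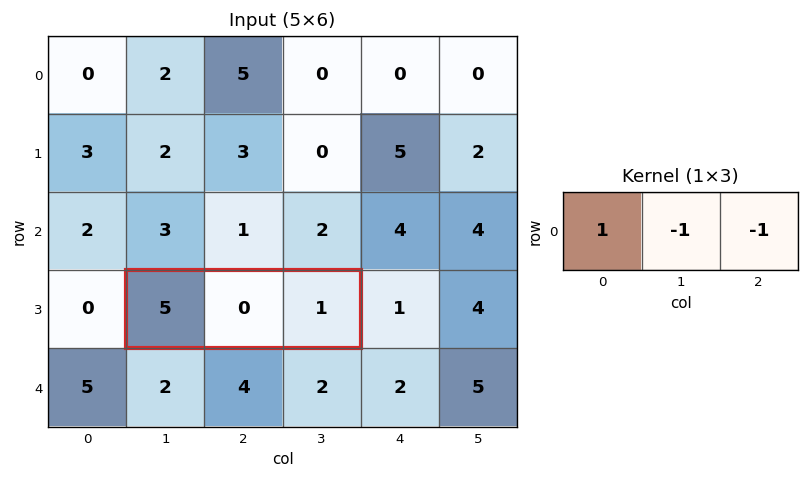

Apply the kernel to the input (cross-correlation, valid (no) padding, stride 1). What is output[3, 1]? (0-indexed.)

The receptive field on the input at this output position is [5 0 1]. Elementwise product with the kernel and sum: 5·1 + 0·-1 + 1·-1.

4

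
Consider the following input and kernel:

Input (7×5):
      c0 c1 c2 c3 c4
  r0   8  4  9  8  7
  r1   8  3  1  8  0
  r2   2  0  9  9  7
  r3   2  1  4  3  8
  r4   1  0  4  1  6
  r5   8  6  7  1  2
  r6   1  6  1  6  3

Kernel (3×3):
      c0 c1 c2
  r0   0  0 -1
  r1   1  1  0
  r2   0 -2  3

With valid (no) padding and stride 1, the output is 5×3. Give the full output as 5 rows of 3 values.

29 5 5
11 2 36
6 -9 16
6 -10 1
1 28 -1

Output[0,0]: The receptive field on the input at this output position is [8 4 9 / 8 3 1 / 2 0 9]. Elementwise product with the kernel and sum: 9·-1 + 8·1 + 3·1 + 0·-2 + 9·3.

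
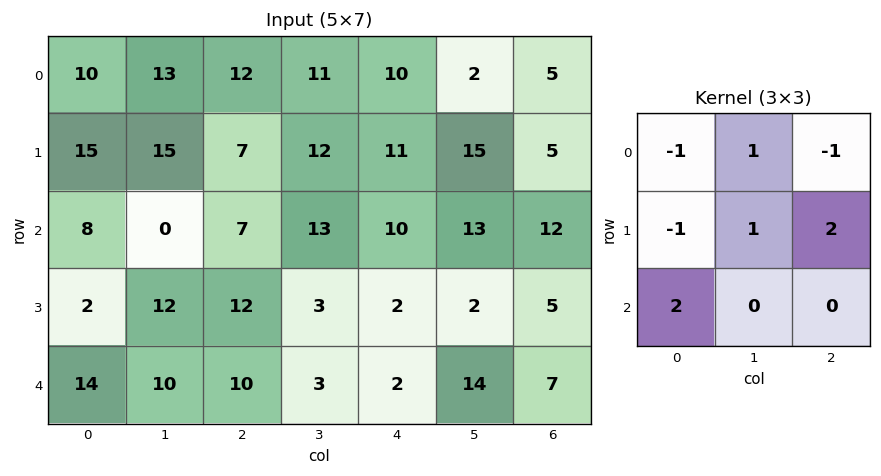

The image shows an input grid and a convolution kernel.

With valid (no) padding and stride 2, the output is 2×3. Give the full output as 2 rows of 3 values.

Output[0,0]: The receptive field on the input at this output position is [10 13 12 / 15 15 7 / 8 0 7]. Elementwise product with the kernel and sum: 10·-1 + 13·1 + 12·-1 + 15·-1 + 15·1 + 7·2 + 8·2.

21 30 21
47 11 5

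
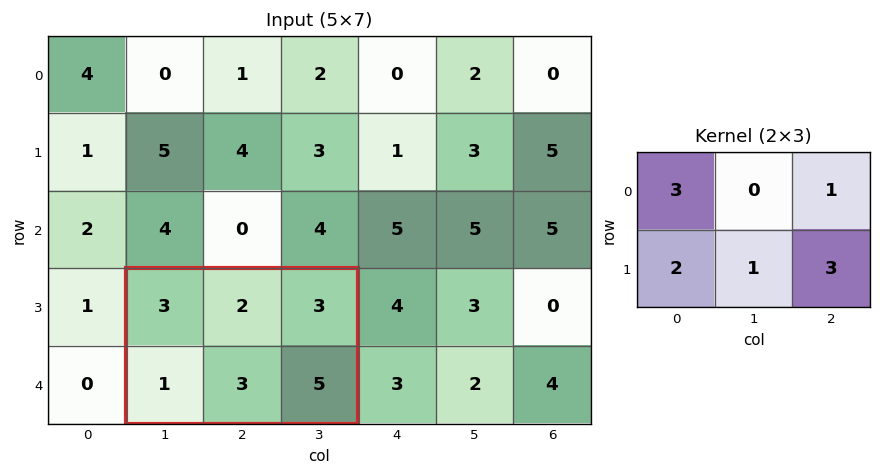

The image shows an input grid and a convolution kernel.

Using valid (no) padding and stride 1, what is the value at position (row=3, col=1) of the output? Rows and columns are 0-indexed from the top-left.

32

The receptive field on the input at this output position is [3 2 3 / 1 3 5]. Elementwise product with the kernel and sum: 3·3 + 3·1 + 1·2 + 3·1 + 5·3.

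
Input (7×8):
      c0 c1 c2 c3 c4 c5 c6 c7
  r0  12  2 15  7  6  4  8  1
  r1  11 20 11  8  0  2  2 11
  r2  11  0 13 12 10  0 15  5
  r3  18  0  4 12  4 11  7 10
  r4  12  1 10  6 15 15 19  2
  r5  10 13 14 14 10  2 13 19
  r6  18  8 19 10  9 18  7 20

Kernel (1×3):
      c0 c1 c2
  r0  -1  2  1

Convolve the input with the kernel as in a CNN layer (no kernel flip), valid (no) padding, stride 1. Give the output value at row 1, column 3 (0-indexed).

The receptive field on the input at this output position is [8 0 2]. Elementwise product with the kernel and sum: 8·-1 + 0·2 + 2·1.

-6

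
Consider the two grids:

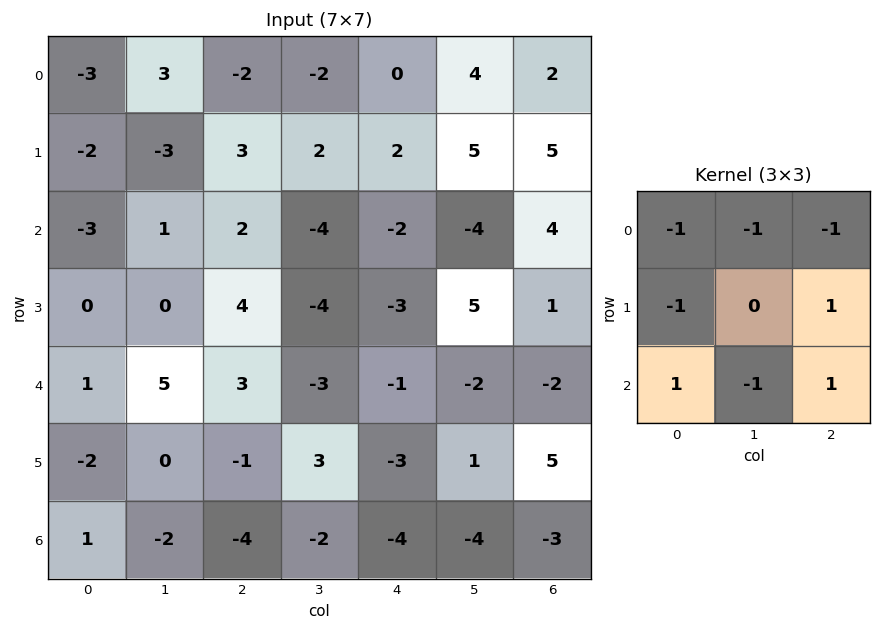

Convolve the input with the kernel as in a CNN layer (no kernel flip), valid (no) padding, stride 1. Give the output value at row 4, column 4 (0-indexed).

10

The receptive field on the input at this output position is [-1 -2 -2 / -3 1 5 / -4 -4 -3]. Elementwise product with the kernel and sum: -1·-1 + -2·-1 + -2·-1 + -3·-1 + 5·1 + -4·1 + -4·-1 + -3·1.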